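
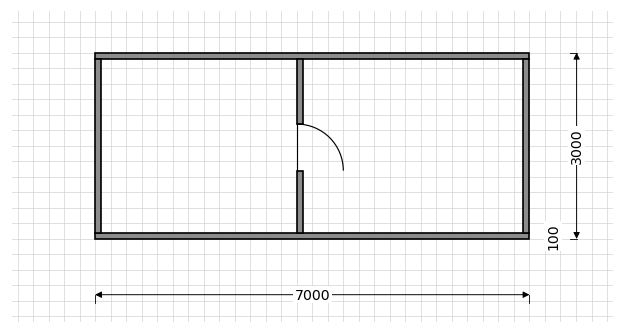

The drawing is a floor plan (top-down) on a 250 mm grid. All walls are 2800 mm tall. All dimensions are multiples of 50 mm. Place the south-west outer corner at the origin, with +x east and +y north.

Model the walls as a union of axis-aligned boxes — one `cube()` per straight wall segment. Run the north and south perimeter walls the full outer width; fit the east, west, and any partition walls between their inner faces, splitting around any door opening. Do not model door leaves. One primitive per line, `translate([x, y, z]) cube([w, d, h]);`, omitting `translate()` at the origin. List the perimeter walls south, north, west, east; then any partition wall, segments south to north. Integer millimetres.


cube([7000, 100, 2800]);
translate([0, 2900, 0]) cube([7000, 100, 2800]);
translate([0, 100, 0]) cube([100, 2800, 2800]);
translate([6900, 100, 0]) cube([100, 2800, 2800]);
translate([3250, 100, 0]) cube([100, 1000, 2800]);
translate([3250, 1850, 0]) cube([100, 1050, 2800]);


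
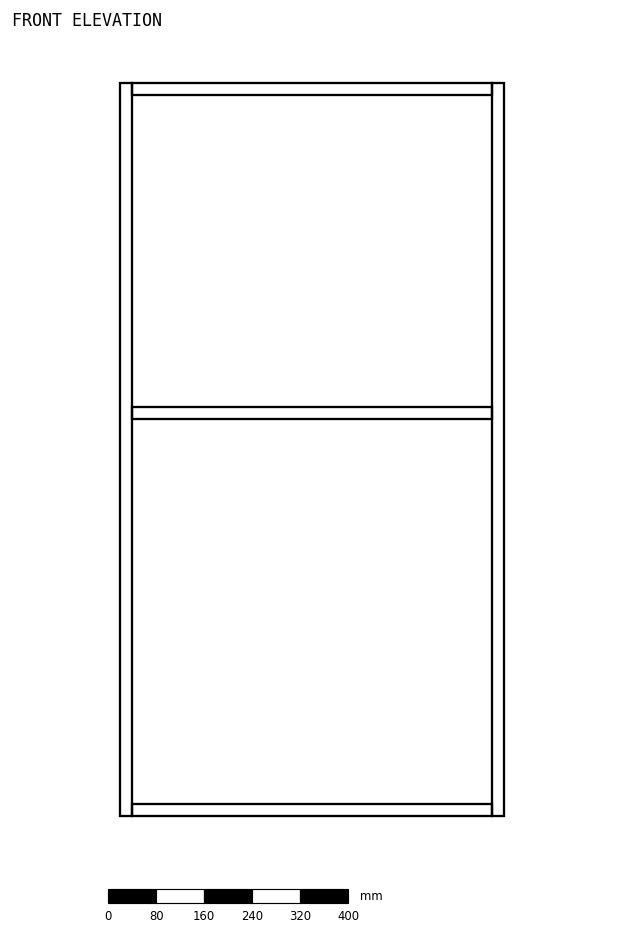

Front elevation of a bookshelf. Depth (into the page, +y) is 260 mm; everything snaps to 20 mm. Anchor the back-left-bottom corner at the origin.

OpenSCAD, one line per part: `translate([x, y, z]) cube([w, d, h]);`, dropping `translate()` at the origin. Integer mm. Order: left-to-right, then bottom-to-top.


cube([20, 260, 1220]);
translate([20, 0, 0]) cube([600, 260, 20]);
translate([20, 0, 660]) cube([600, 260, 20]);
translate([20, 0, 1200]) cube([600, 260, 20]);
translate([620, 0, 0]) cube([20, 260, 1220]);


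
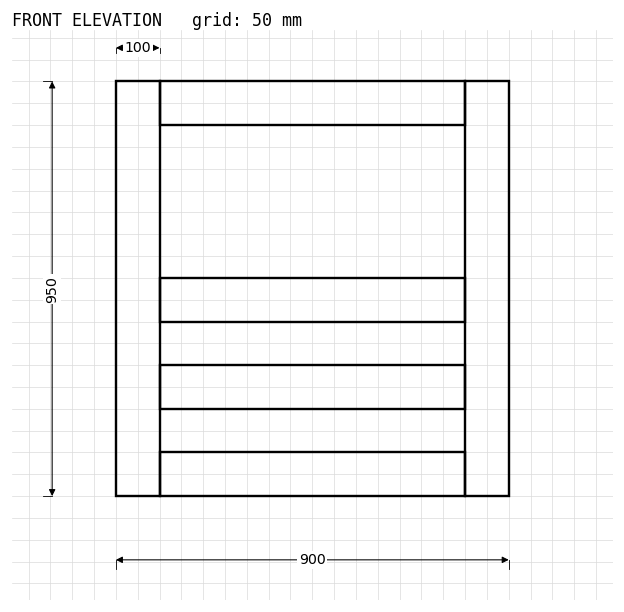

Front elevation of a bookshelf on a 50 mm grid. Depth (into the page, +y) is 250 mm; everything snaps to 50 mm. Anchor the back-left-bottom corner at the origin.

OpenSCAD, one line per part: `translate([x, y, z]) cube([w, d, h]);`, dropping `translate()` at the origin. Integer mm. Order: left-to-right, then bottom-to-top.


cube([100, 250, 950]);
translate([100, 0, 0]) cube([700, 250, 100]);
translate([100, 0, 200]) cube([700, 250, 100]);
translate([100, 0, 400]) cube([700, 250, 100]);
translate([100, 0, 850]) cube([700, 250, 100]);
translate([800, 0, 0]) cube([100, 250, 950]);


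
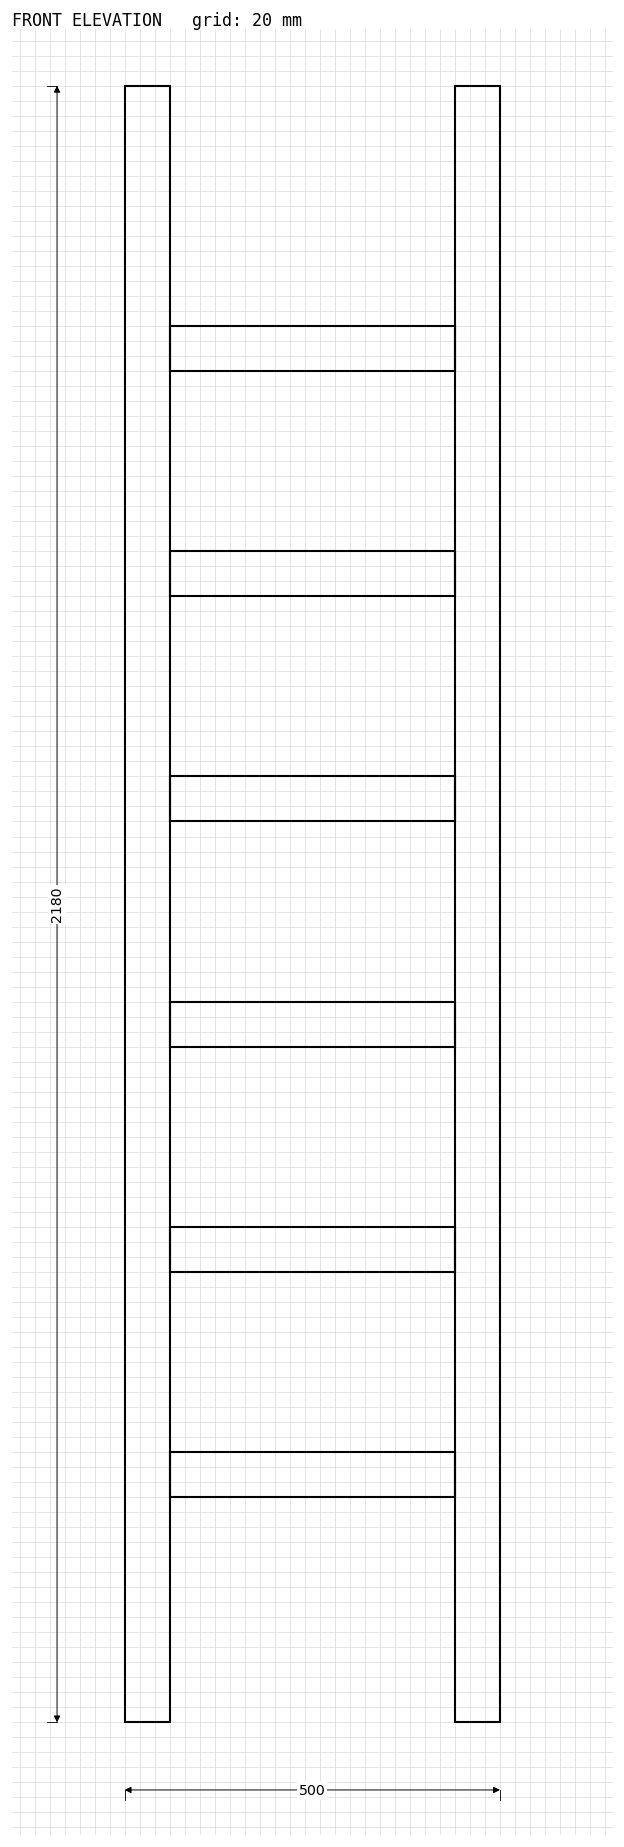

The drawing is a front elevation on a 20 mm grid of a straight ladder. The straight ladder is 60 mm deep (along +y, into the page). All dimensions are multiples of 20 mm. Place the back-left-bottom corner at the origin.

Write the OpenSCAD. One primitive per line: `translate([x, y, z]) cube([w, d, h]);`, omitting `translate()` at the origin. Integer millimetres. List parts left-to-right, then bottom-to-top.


cube([60, 60, 2180]);
translate([60, 0, 300]) cube([380, 60, 60]);
translate([60, 0, 600]) cube([380, 60, 60]);
translate([60, 0, 900]) cube([380, 60, 60]);
translate([60, 0, 1200]) cube([380, 60, 60]);
translate([60, 0, 1500]) cube([380, 60, 60]);
translate([60, 0, 1800]) cube([380, 60, 60]);
translate([440, 0, 0]) cube([60, 60, 2180]);


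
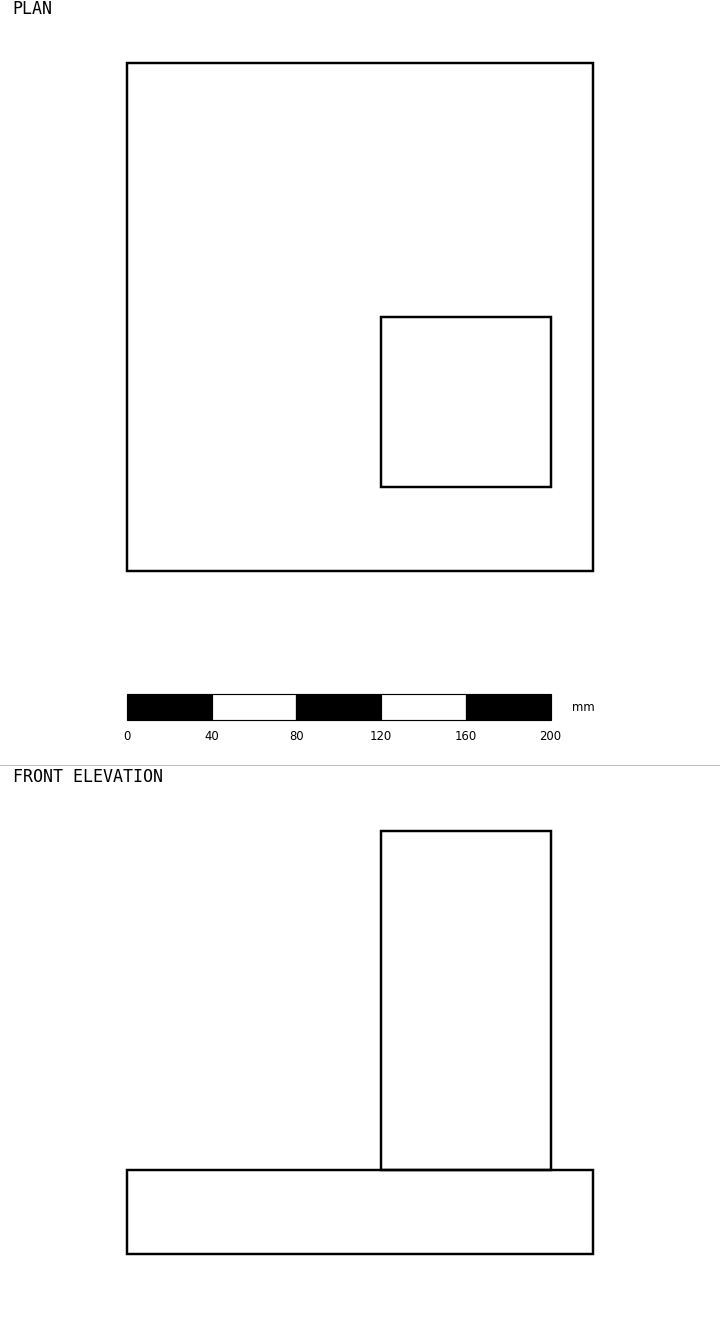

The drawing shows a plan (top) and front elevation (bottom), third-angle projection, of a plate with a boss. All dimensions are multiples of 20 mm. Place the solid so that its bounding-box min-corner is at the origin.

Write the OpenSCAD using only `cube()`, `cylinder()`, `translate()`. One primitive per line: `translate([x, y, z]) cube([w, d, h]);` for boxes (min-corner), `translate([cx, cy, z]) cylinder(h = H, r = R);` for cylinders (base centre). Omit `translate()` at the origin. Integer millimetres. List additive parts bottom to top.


cube([220, 240, 40]);
translate([120, 40, 40]) cube([80, 80, 160]);


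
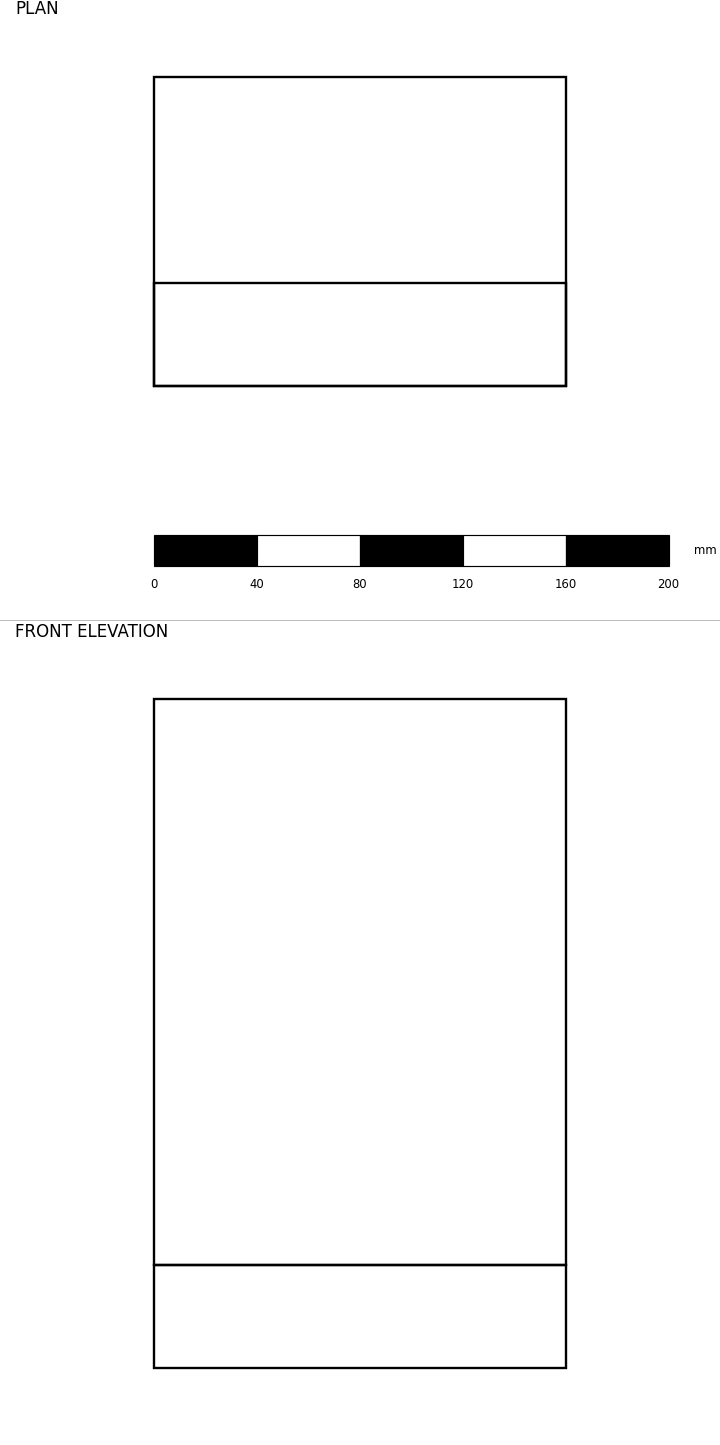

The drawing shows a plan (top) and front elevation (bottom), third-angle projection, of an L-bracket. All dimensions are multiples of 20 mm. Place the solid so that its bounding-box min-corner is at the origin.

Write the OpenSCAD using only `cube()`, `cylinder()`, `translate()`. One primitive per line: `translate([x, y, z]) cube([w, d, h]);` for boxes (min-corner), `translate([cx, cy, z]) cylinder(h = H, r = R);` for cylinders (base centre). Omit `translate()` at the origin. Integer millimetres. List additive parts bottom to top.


cube([160, 120, 40]);
translate([0, 0, 40]) cube([160, 40, 220]);


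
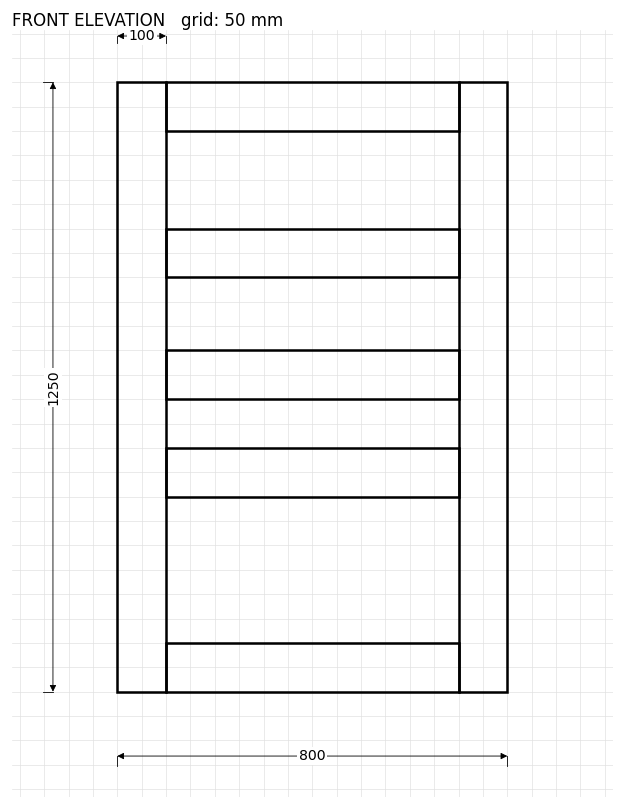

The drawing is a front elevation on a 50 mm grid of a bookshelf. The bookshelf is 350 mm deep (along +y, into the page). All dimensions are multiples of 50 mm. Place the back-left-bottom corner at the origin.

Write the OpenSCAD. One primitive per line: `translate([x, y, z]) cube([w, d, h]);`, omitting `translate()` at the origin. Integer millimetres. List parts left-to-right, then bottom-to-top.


cube([100, 350, 1250]);
translate([100, 0, 0]) cube([600, 350, 100]);
translate([100, 0, 400]) cube([600, 350, 100]);
translate([100, 0, 600]) cube([600, 350, 100]);
translate([100, 0, 850]) cube([600, 350, 100]);
translate([100, 0, 1150]) cube([600, 350, 100]);
translate([700, 0, 0]) cube([100, 350, 1250]);


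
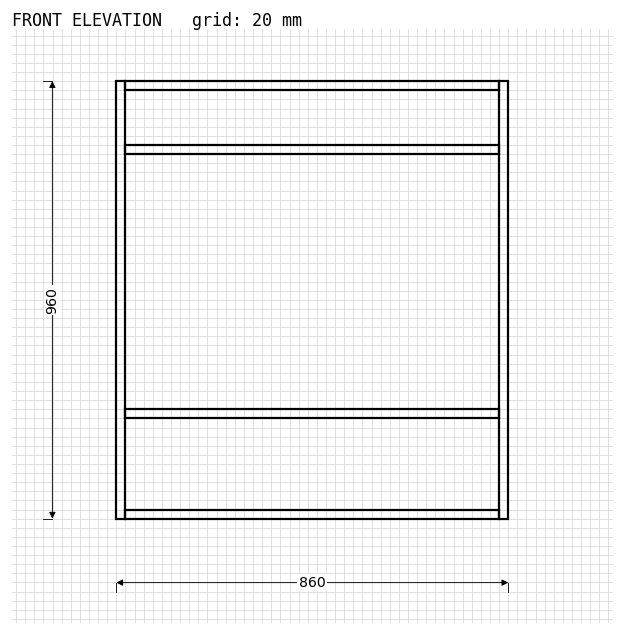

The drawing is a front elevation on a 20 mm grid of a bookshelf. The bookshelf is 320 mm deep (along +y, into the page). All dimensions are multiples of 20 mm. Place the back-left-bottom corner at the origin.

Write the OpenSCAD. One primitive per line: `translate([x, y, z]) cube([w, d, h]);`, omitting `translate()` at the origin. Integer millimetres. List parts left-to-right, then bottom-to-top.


cube([20, 320, 960]);
translate([20, 0, 0]) cube([820, 320, 20]);
translate([20, 0, 220]) cube([820, 320, 20]);
translate([20, 0, 800]) cube([820, 320, 20]);
translate([20, 0, 940]) cube([820, 320, 20]);
translate([840, 0, 0]) cube([20, 320, 960]);


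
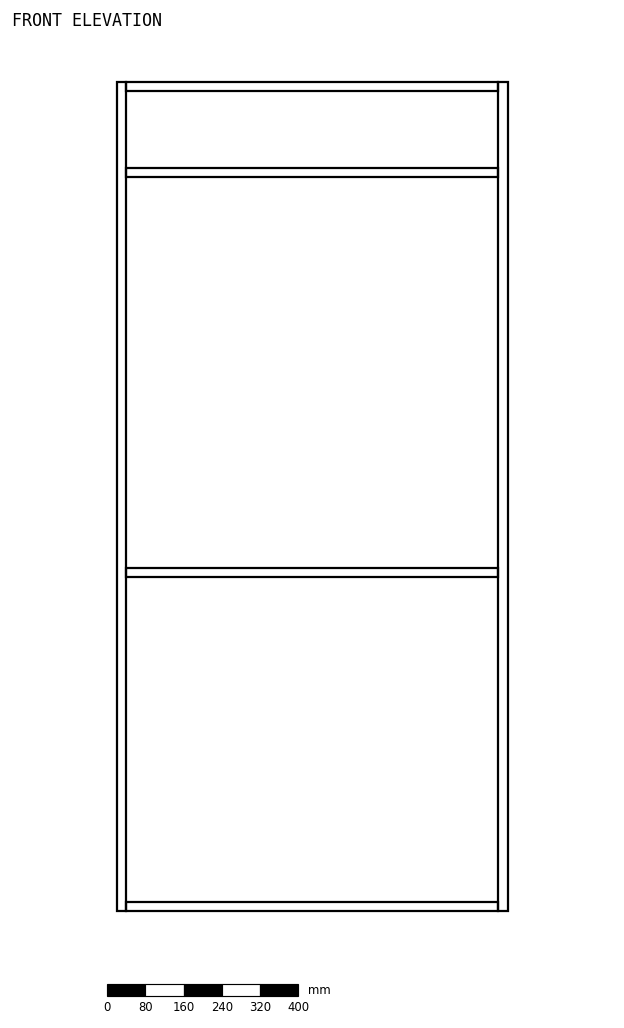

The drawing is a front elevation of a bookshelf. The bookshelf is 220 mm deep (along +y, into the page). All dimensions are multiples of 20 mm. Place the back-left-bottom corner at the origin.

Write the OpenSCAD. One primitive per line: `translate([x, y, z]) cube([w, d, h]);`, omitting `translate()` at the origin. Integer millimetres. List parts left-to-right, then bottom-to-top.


cube([20, 220, 1740]);
translate([20, 0, 0]) cube([780, 220, 20]);
translate([20, 0, 700]) cube([780, 220, 20]);
translate([20, 0, 1540]) cube([780, 220, 20]);
translate([20, 0, 1720]) cube([780, 220, 20]);
translate([800, 0, 0]) cube([20, 220, 1740]);


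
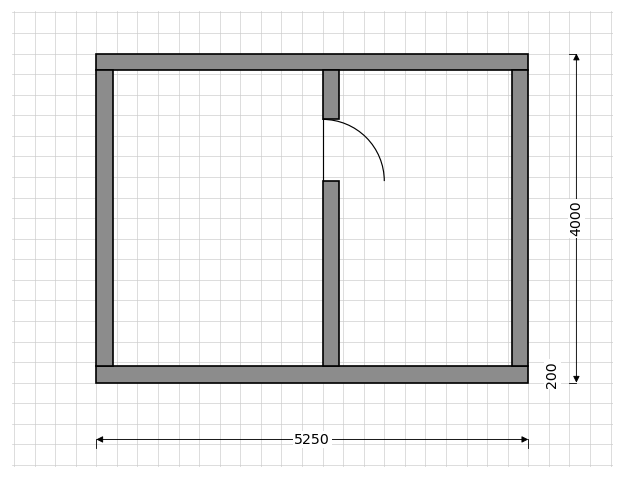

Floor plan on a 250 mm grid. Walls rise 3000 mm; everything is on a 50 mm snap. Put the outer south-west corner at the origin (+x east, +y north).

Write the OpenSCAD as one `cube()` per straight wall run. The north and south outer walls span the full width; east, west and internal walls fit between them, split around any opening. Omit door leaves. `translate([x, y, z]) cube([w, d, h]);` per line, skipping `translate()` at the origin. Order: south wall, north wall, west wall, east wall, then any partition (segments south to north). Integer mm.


cube([5250, 200, 3000]);
translate([0, 3800, 0]) cube([5250, 200, 3000]);
translate([0, 200, 0]) cube([200, 3600, 3000]);
translate([5050, 200, 0]) cube([200, 3600, 3000]);
translate([2750, 200, 0]) cube([200, 2250, 3000]);
translate([2750, 3200, 0]) cube([200, 600, 3000]);


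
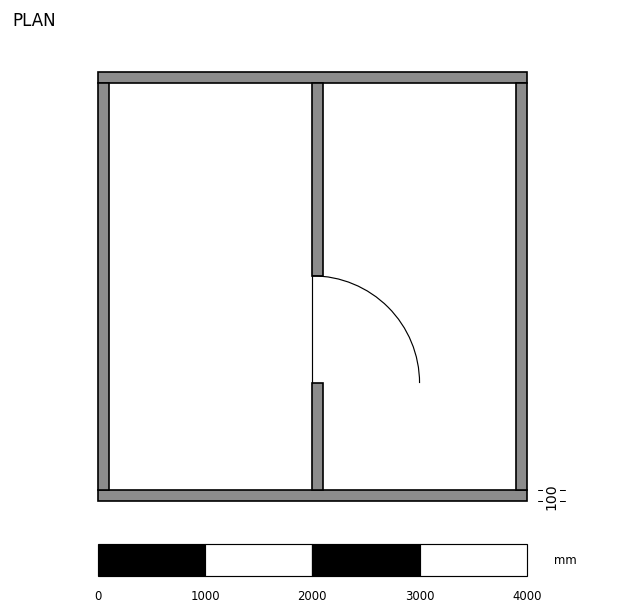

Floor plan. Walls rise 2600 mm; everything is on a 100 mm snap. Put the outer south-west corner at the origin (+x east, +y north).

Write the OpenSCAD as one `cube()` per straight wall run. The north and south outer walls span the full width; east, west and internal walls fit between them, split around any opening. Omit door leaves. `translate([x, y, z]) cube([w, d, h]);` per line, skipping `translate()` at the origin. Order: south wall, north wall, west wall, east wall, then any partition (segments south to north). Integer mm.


cube([4000, 100, 2600]);
translate([0, 3900, 0]) cube([4000, 100, 2600]);
translate([0, 100, 0]) cube([100, 3800, 2600]);
translate([3900, 100, 0]) cube([100, 3800, 2600]);
translate([2000, 100, 0]) cube([100, 1000, 2600]);
translate([2000, 2100, 0]) cube([100, 1800, 2600]);


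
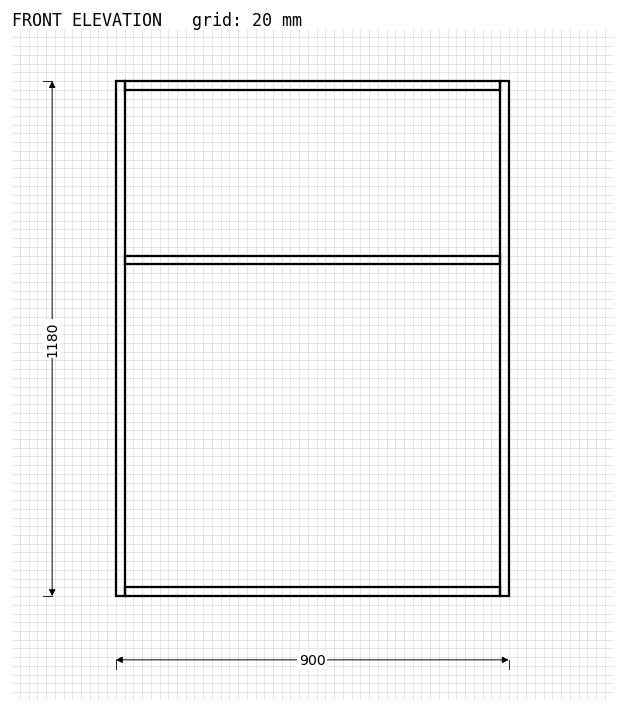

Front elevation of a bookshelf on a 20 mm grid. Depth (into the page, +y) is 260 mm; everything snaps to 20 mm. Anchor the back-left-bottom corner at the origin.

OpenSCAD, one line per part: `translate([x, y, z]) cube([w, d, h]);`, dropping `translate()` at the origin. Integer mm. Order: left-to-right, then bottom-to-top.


cube([20, 260, 1180]);
translate([20, 0, 0]) cube([860, 260, 20]);
translate([20, 0, 760]) cube([860, 260, 20]);
translate([20, 0, 1160]) cube([860, 260, 20]);
translate([880, 0, 0]) cube([20, 260, 1180]);


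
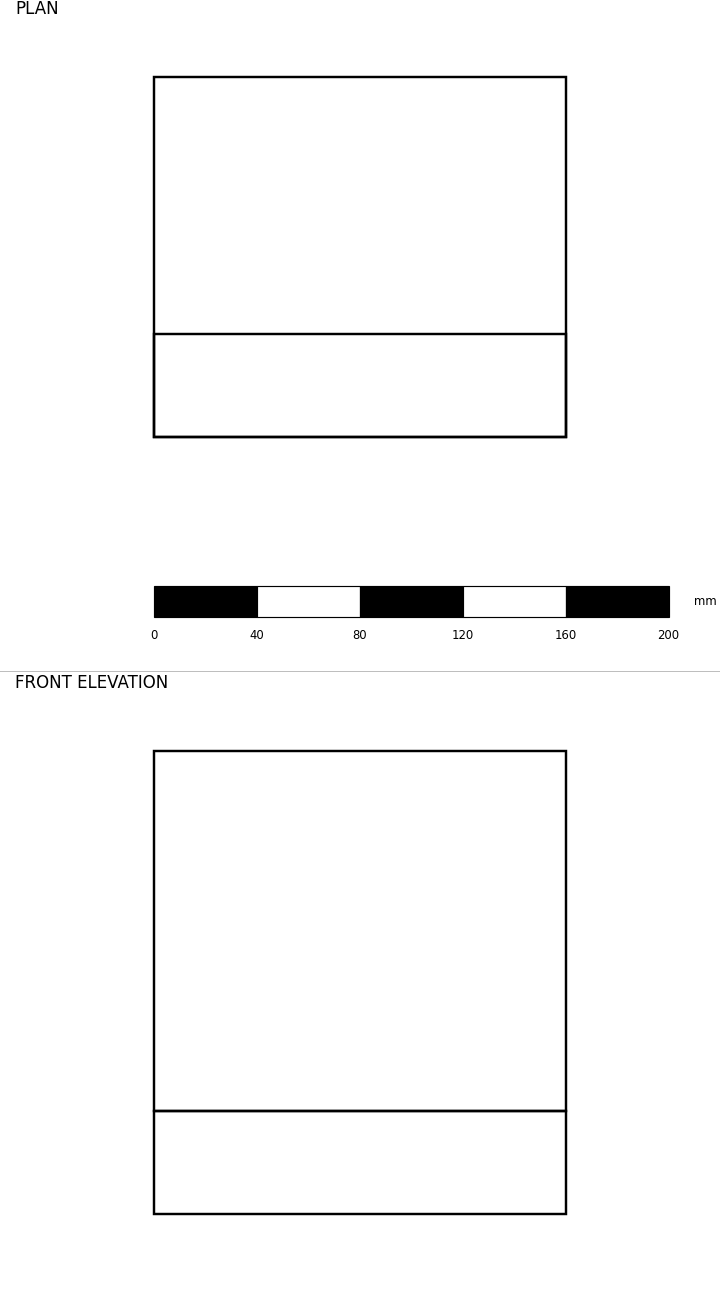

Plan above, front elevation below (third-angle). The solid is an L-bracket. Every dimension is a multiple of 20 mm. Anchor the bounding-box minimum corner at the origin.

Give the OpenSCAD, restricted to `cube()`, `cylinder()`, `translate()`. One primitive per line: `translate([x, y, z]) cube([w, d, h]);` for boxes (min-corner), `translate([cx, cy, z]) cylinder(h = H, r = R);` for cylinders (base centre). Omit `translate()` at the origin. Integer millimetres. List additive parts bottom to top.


cube([160, 140, 40]);
translate([0, 0, 40]) cube([160, 40, 140]);


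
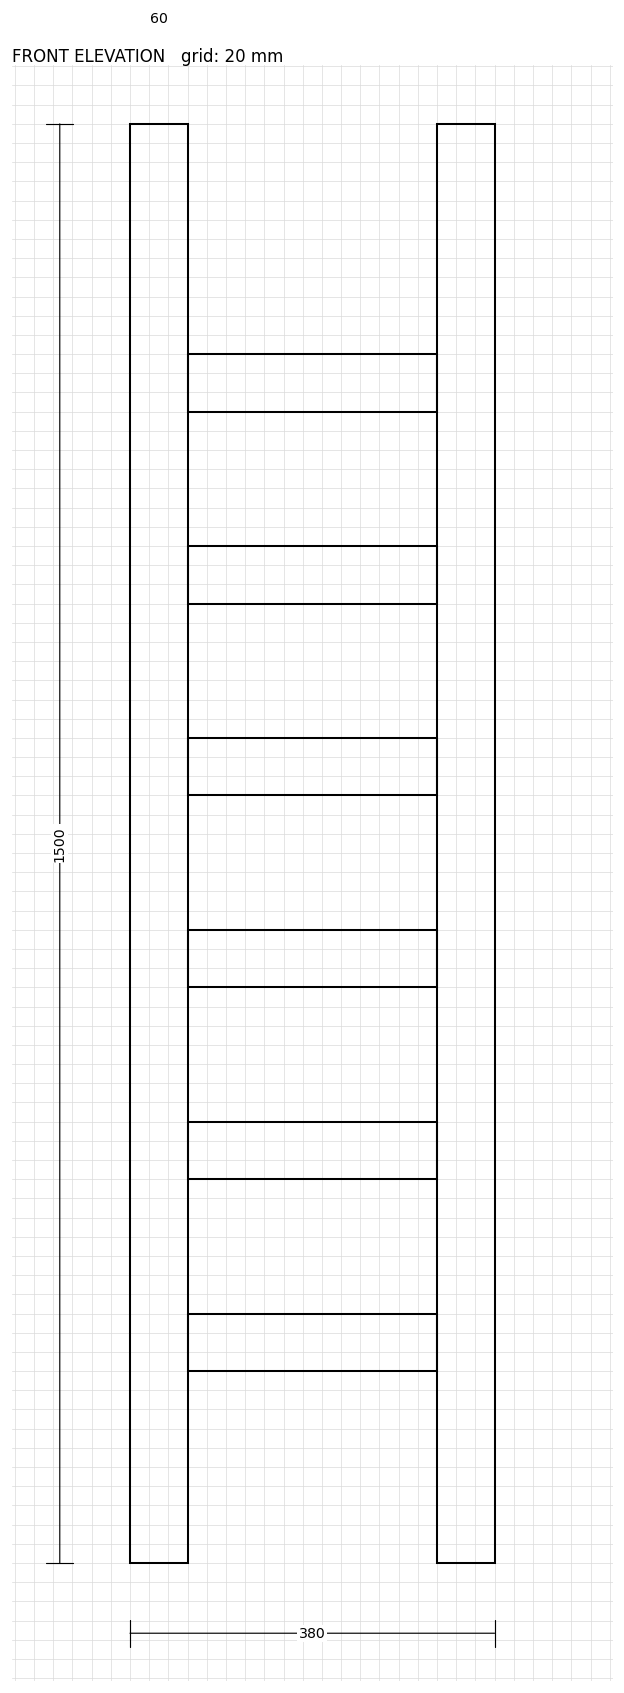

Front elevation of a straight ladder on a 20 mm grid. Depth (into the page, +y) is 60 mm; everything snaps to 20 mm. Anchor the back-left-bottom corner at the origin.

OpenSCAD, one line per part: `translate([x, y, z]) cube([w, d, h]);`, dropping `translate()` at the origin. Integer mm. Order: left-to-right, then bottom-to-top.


cube([60, 60, 1500]);
translate([60, 0, 200]) cube([260, 60, 60]);
translate([60, 0, 400]) cube([260, 60, 60]);
translate([60, 0, 600]) cube([260, 60, 60]);
translate([60, 0, 800]) cube([260, 60, 60]);
translate([60, 0, 1000]) cube([260, 60, 60]);
translate([60, 0, 1200]) cube([260, 60, 60]);
translate([320, 0, 0]) cube([60, 60, 1500]);


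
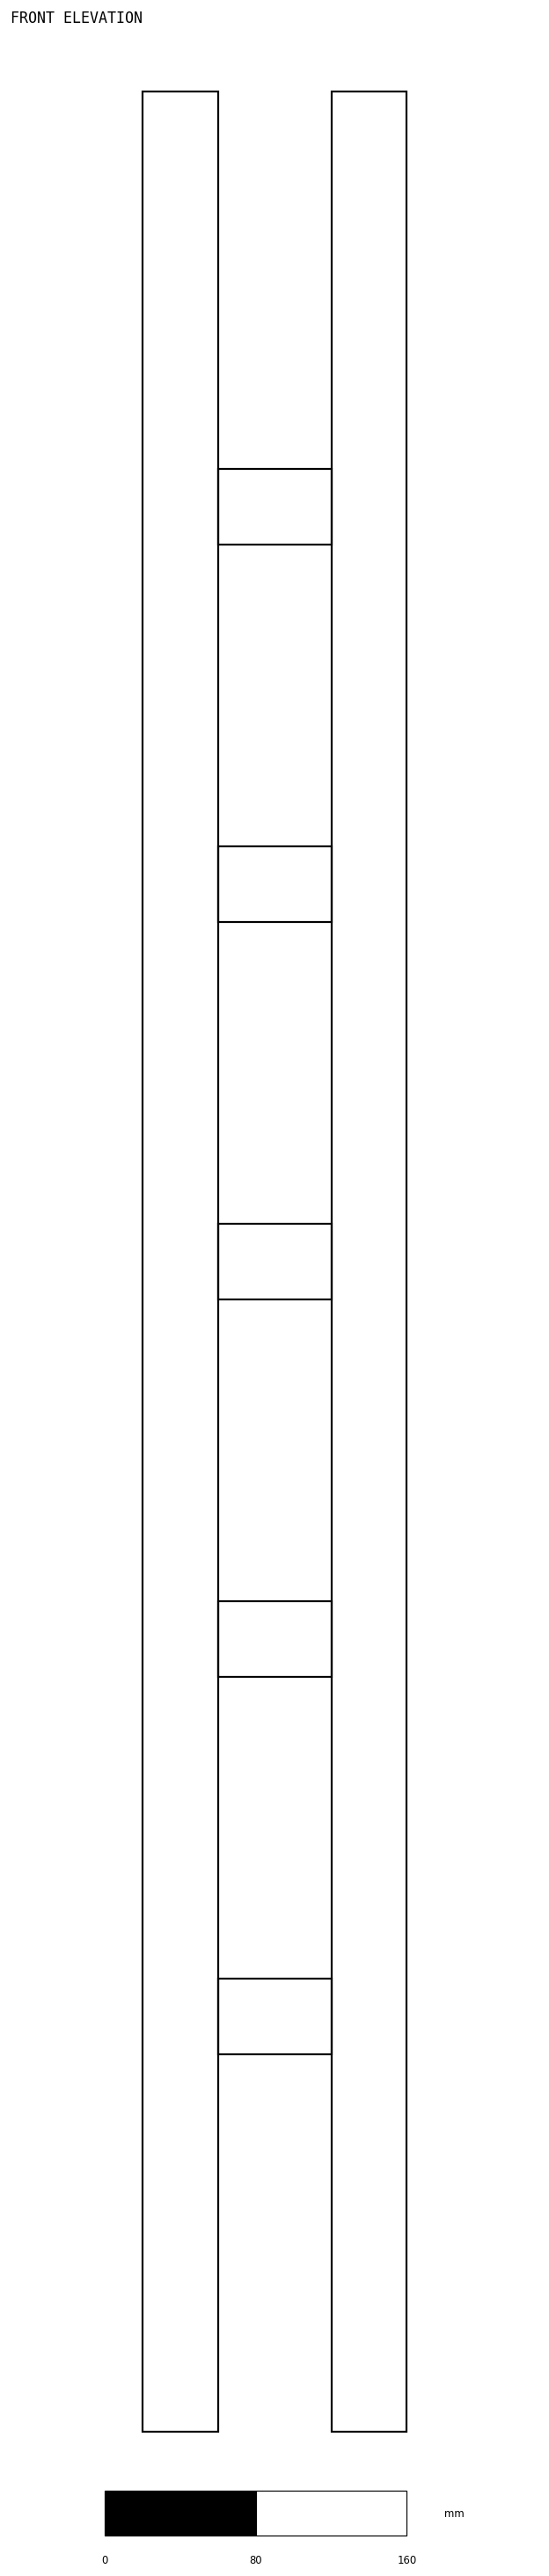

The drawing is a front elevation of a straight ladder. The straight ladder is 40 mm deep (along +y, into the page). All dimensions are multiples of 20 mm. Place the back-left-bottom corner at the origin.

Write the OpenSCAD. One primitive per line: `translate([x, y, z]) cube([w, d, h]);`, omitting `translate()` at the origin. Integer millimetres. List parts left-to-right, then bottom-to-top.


cube([40, 40, 1240]);
translate([40, 0, 200]) cube([60, 40, 40]);
translate([40, 0, 400]) cube([60, 40, 40]);
translate([40, 0, 600]) cube([60, 40, 40]);
translate([40, 0, 800]) cube([60, 40, 40]);
translate([40, 0, 1000]) cube([60, 40, 40]);
translate([100, 0, 0]) cube([40, 40, 1240]);


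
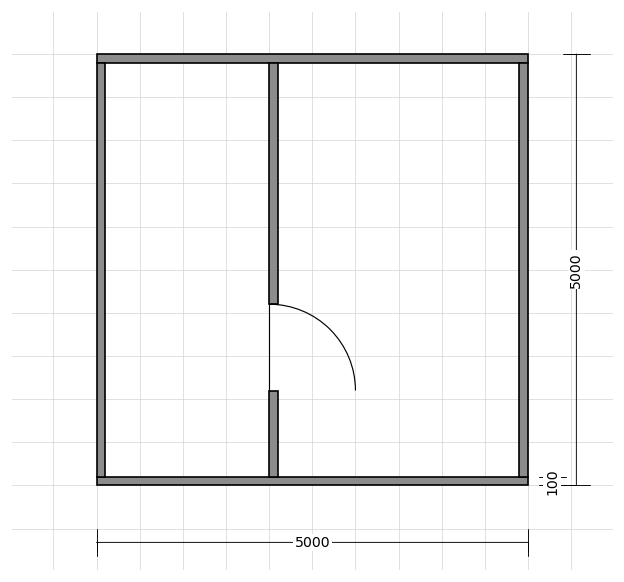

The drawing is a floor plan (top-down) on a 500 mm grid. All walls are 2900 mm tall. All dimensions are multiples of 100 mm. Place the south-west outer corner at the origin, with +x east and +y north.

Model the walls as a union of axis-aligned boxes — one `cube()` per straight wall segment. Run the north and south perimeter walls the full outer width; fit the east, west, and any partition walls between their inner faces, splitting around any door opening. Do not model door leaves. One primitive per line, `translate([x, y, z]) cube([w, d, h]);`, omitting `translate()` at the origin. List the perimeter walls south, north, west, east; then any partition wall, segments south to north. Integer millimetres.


cube([5000, 100, 2900]);
translate([0, 4900, 0]) cube([5000, 100, 2900]);
translate([0, 100, 0]) cube([100, 4800, 2900]);
translate([4900, 100, 0]) cube([100, 4800, 2900]);
translate([2000, 100, 0]) cube([100, 1000, 2900]);
translate([2000, 2100, 0]) cube([100, 2800, 2900]);


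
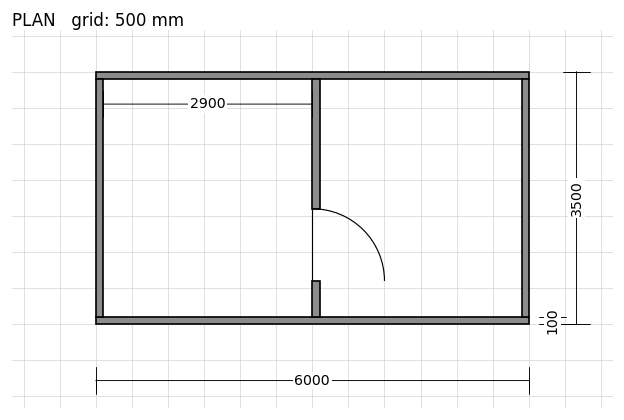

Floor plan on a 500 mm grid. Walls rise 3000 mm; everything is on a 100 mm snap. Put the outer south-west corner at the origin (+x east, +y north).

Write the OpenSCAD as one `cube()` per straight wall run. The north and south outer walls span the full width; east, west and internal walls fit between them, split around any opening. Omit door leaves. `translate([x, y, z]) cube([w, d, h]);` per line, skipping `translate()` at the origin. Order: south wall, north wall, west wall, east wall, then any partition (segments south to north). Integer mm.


cube([6000, 100, 3000]);
translate([0, 3400, 0]) cube([6000, 100, 3000]);
translate([0, 100, 0]) cube([100, 3300, 3000]);
translate([5900, 100, 0]) cube([100, 3300, 3000]);
translate([3000, 100, 0]) cube([100, 500, 3000]);
translate([3000, 1600, 0]) cube([100, 1800, 3000]);


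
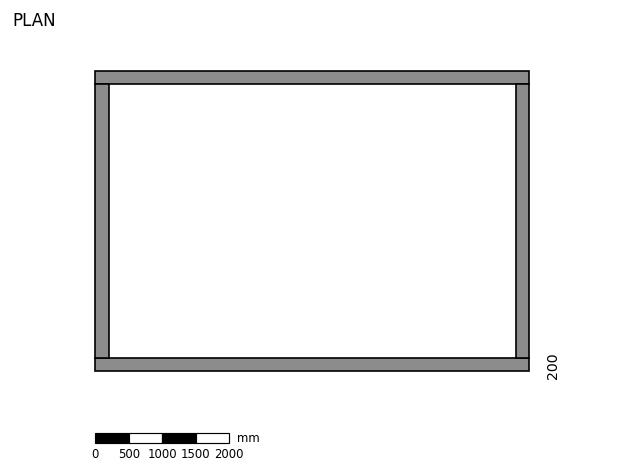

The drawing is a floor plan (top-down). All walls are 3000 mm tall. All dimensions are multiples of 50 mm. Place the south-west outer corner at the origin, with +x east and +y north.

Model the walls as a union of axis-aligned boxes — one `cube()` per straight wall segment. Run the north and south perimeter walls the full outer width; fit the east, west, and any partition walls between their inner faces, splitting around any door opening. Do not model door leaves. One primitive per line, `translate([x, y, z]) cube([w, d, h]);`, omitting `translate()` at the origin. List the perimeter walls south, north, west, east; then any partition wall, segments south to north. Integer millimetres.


cube([6500, 200, 3000]);
translate([0, 4300, 0]) cube([6500, 200, 3000]);
translate([0, 200, 0]) cube([200, 4100, 3000]);
translate([6300, 200, 0]) cube([200, 4100, 3000]);


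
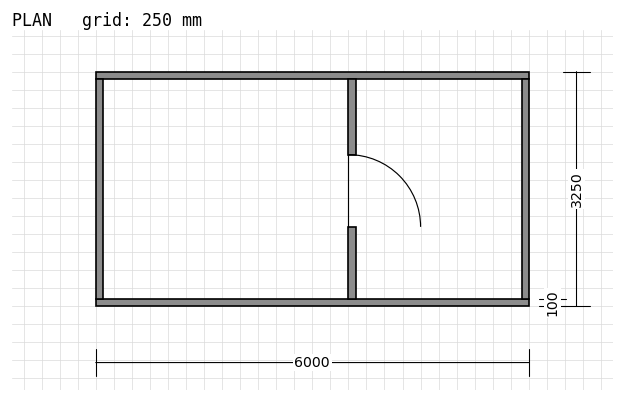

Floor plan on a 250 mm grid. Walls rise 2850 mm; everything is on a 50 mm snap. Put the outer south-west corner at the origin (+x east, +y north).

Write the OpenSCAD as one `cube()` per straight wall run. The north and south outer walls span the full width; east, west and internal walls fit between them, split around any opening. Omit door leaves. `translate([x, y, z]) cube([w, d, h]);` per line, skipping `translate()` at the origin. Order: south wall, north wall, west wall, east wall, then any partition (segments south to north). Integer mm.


cube([6000, 100, 2850]);
translate([0, 3150, 0]) cube([6000, 100, 2850]);
translate([0, 100, 0]) cube([100, 3050, 2850]);
translate([5900, 100, 0]) cube([100, 3050, 2850]);
translate([3500, 100, 0]) cube([100, 1000, 2850]);
translate([3500, 2100, 0]) cube([100, 1050, 2850]);


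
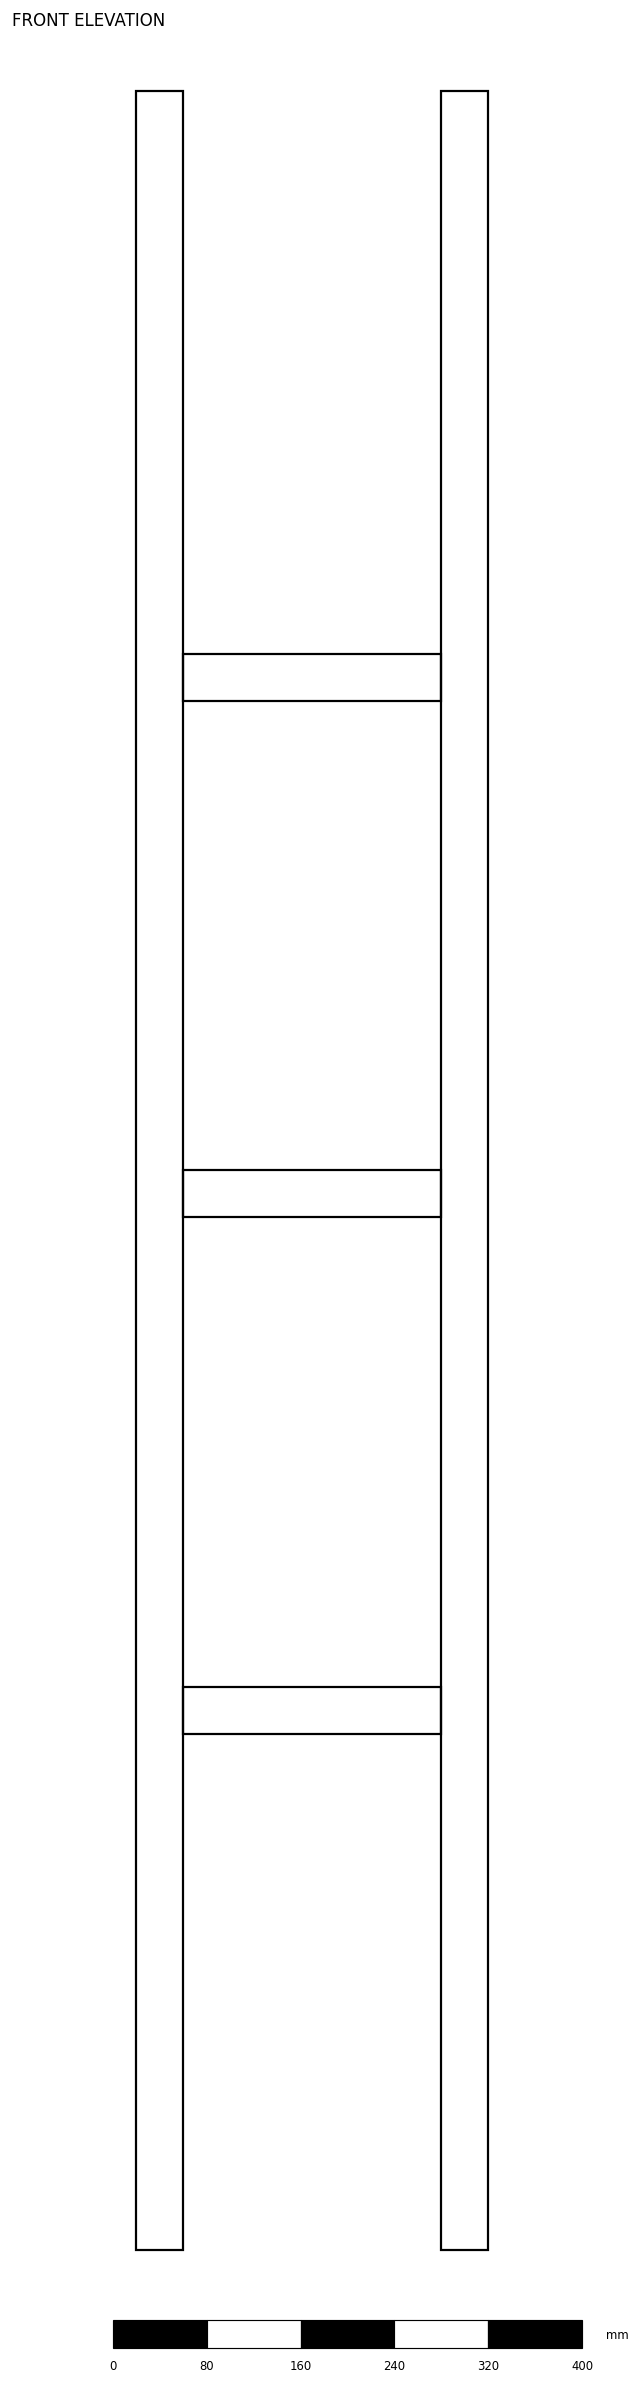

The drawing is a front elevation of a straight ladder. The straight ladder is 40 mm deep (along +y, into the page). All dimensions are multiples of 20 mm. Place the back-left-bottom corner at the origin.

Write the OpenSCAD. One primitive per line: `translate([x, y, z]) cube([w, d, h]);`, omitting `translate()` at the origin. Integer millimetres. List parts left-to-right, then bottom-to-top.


cube([40, 40, 1840]);
translate([40, 0, 440]) cube([220, 40, 40]);
translate([40, 0, 880]) cube([220, 40, 40]);
translate([40, 0, 1320]) cube([220, 40, 40]);
translate([260, 0, 0]) cube([40, 40, 1840]);


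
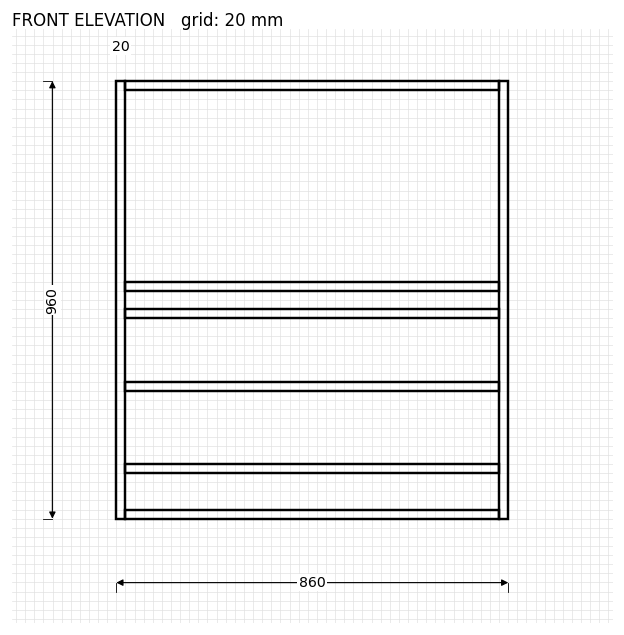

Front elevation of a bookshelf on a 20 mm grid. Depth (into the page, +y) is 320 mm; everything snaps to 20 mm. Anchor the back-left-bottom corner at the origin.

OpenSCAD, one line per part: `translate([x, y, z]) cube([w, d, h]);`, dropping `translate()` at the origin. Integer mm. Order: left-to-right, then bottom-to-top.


cube([20, 320, 960]);
translate([20, 0, 0]) cube([820, 320, 20]);
translate([20, 0, 100]) cube([820, 320, 20]);
translate([20, 0, 280]) cube([820, 320, 20]);
translate([20, 0, 440]) cube([820, 320, 20]);
translate([20, 0, 500]) cube([820, 320, 20]);
translate([20, 0, 940]) cube([820, 320, 20]);
translate([840, 0, 0]) cube([20, 320, 960]);


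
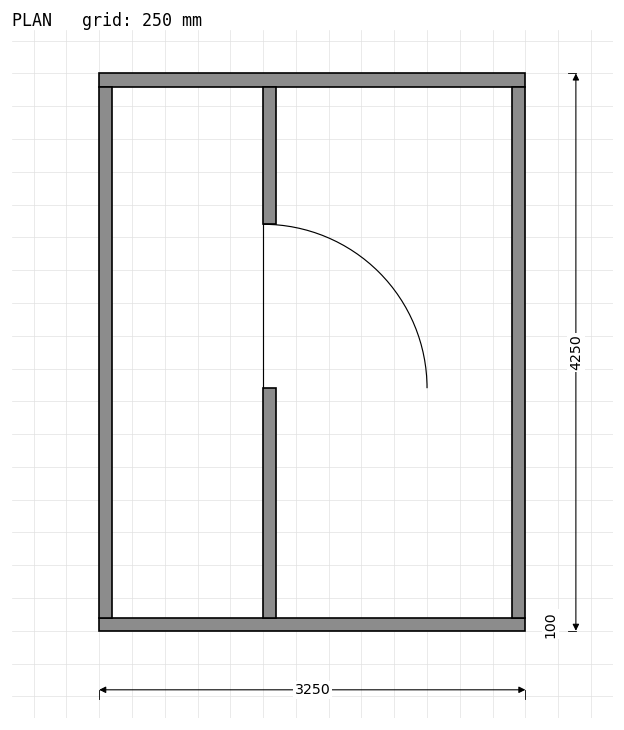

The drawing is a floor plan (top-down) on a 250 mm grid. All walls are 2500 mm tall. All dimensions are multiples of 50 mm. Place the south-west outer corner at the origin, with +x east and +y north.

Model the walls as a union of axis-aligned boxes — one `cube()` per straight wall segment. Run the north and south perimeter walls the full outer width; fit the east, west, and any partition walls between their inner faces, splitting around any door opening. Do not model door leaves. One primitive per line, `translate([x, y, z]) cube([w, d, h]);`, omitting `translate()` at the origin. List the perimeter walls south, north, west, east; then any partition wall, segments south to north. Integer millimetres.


cube([3250, 100, 2500]);
translate([0, 4150, 0]) cube([3250, 100, 2500]);
translate([0, 100, 0]) cube([100, 4050, 2500]);
translate([3150, 100, 0]) cube([100, 4050, 2500]);
translate([1250, 100, 0]) cube([100, 1750, 2500]);
translate([1250, 3100, 0]) cube([100, 1050, 2500]);


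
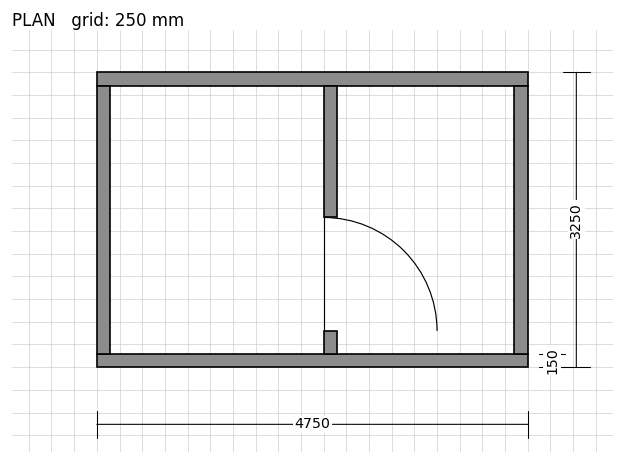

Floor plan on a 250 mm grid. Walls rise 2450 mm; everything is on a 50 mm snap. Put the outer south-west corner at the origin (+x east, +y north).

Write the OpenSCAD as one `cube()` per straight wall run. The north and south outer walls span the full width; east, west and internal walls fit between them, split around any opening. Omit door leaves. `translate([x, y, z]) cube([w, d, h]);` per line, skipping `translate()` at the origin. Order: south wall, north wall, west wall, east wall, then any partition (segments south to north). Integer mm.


cube([4750, 150, 2450]);
translate([0, 3100, 0]) cube([4750, 150, 2450]);
translate([0, 150, 0]) cube([150, 2950, 2450]);
translate([4600, 150, 0]) cube([150, 2950, 2450]);
translate([2500, 150, 0]) cube([150, 250, 2450]);
translate([2500, 1650, 0]) cube([150, 1450, 2450]);


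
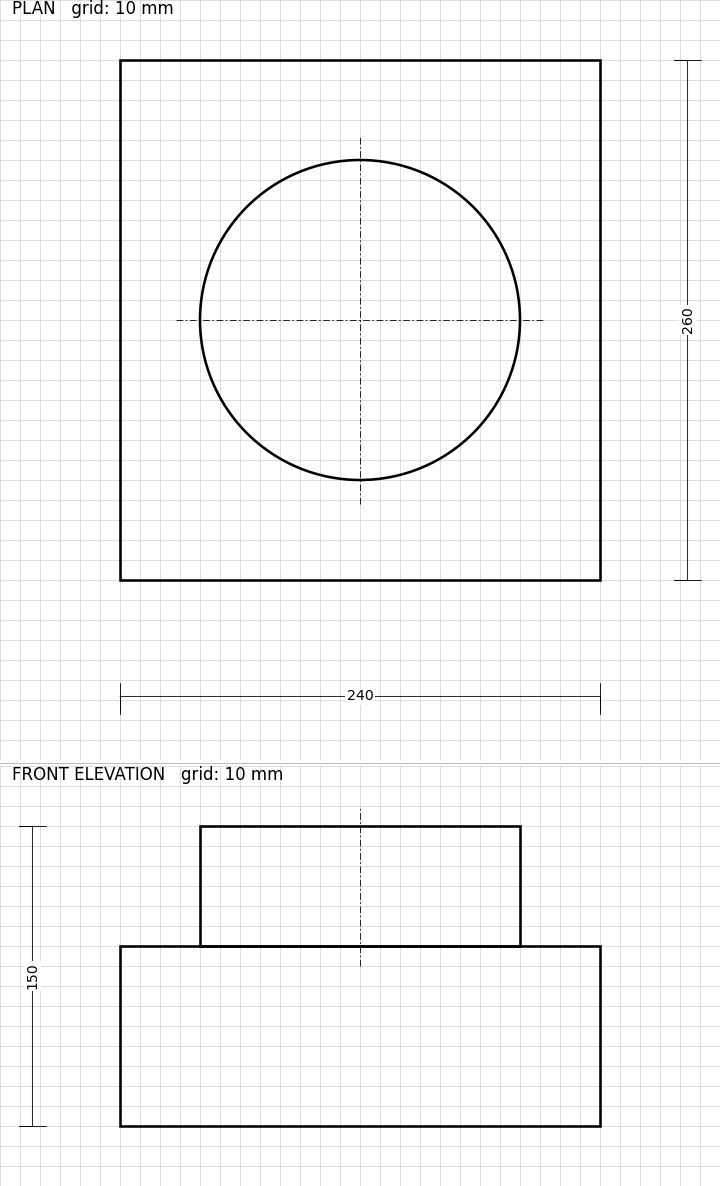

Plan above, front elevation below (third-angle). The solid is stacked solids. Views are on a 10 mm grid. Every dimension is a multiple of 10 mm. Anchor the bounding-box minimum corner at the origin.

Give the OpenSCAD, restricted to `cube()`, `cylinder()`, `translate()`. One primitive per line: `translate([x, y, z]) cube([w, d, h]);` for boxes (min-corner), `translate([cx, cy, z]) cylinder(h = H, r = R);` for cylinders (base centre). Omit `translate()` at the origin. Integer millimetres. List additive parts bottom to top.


cube([240, 260, 90]);
translate([120, 130, 90]) cylinder(h = 60, r = 80);


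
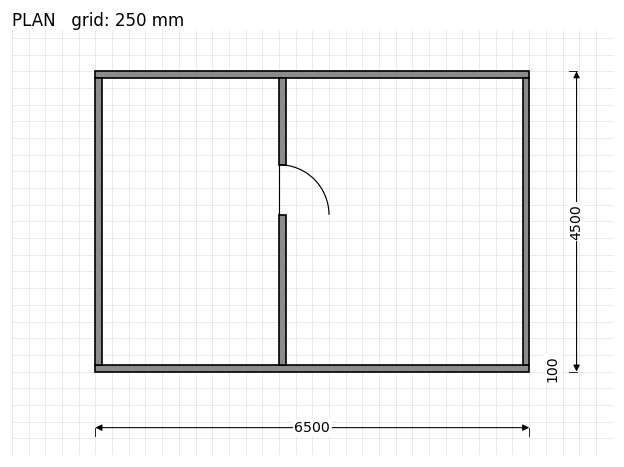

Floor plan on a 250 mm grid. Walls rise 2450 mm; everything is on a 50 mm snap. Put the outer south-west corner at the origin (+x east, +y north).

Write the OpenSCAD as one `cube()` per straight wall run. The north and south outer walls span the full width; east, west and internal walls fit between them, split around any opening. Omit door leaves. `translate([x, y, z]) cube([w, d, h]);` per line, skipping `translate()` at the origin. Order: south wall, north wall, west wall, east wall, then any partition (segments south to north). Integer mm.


cube([6500, 100, 2450]);
translate([0, 4400, 0]) cube([6500, 100, 2450]);
translate([0, 100, 0]) cube([100, 4300, 2450]);
translate([6400, 100, 0]) cube([100, 4300, 2450]);
translate([2750, 100, 0]) cube([100, 2250, 2450]);
translate([2750, 3100, 0]) cube([100, 1300, 2450]);


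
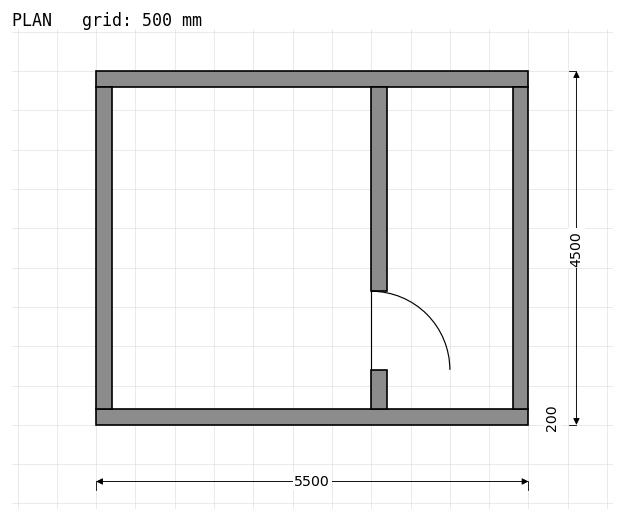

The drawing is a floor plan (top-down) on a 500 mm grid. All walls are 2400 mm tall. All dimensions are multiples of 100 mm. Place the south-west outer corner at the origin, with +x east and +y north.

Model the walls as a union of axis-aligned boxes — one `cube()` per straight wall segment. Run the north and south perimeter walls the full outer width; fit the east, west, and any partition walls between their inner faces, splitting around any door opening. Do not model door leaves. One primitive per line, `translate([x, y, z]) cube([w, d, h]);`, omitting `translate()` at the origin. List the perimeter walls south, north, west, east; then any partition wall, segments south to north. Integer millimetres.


cube([5500, 200, 2400]);
translate([0, 4300, 0]) cube([5500, 200, 2400]);
translate([0, 200, 0]) cube([200, 4100, 2400]);
translate([5300, 200, 0]) cube([200, 4100, 2400]);
translate([3500, 200, 0]) cube([200, 500, 2400]);
translate([3500, 1700, 0]) cube([200, 2600, 2400]);


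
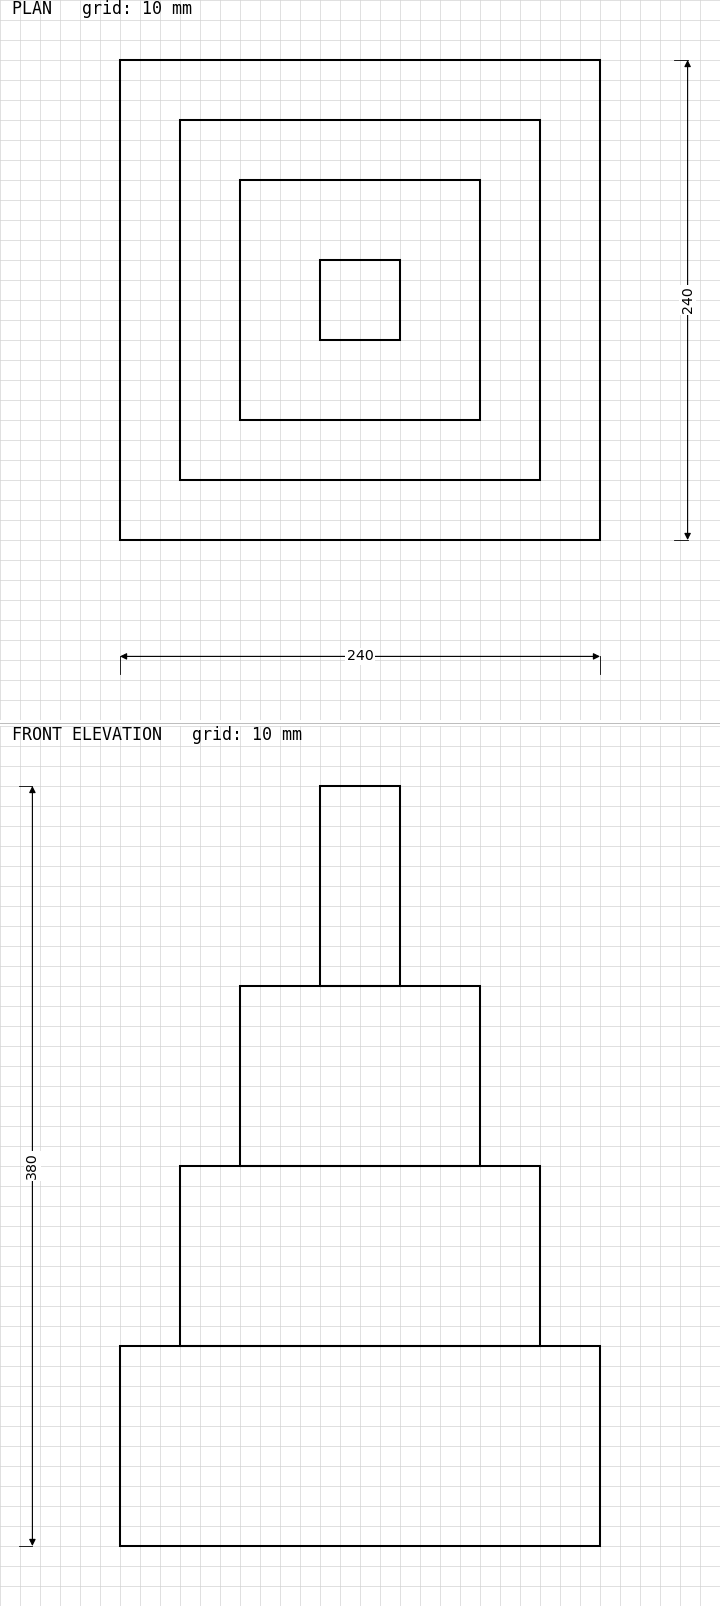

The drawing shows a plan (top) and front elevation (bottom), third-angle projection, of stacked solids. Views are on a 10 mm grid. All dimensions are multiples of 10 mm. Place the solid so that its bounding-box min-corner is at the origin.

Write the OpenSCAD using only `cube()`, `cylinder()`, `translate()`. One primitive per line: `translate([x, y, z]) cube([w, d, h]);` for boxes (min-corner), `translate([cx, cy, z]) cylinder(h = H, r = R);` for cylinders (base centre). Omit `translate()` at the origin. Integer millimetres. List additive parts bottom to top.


cube([240, 240, 100]);
translate([30, 30, 100]) cube([180, 180, 90]);
translate([60, 60, 190]) cube([120, 120, 90]);
translate([100, 100, 280]) cube([40, 40, 100]);


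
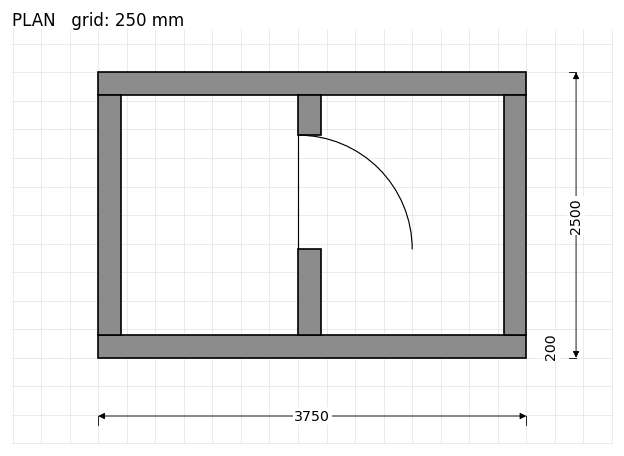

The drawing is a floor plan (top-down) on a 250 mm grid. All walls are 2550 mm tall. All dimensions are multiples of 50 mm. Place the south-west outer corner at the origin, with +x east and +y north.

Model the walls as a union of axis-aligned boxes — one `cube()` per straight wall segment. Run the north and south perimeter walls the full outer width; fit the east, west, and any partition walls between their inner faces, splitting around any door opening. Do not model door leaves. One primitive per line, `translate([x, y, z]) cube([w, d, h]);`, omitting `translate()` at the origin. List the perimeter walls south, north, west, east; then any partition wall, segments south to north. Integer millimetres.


cube([3750, 200, 2550]);
translate([0, 2300, 0]) cube([3750, 200, 2550]);
translate([0, 200, 0]) cube([200, 2100, 2550]);
translate([3550, 200, 0]) cube([200, 2100, 2550]);
translate([1750, 200, 0]) cube([200, 750, 2550]);
translate([1750, 1950, 0]) cube([200, 350, 2550]);


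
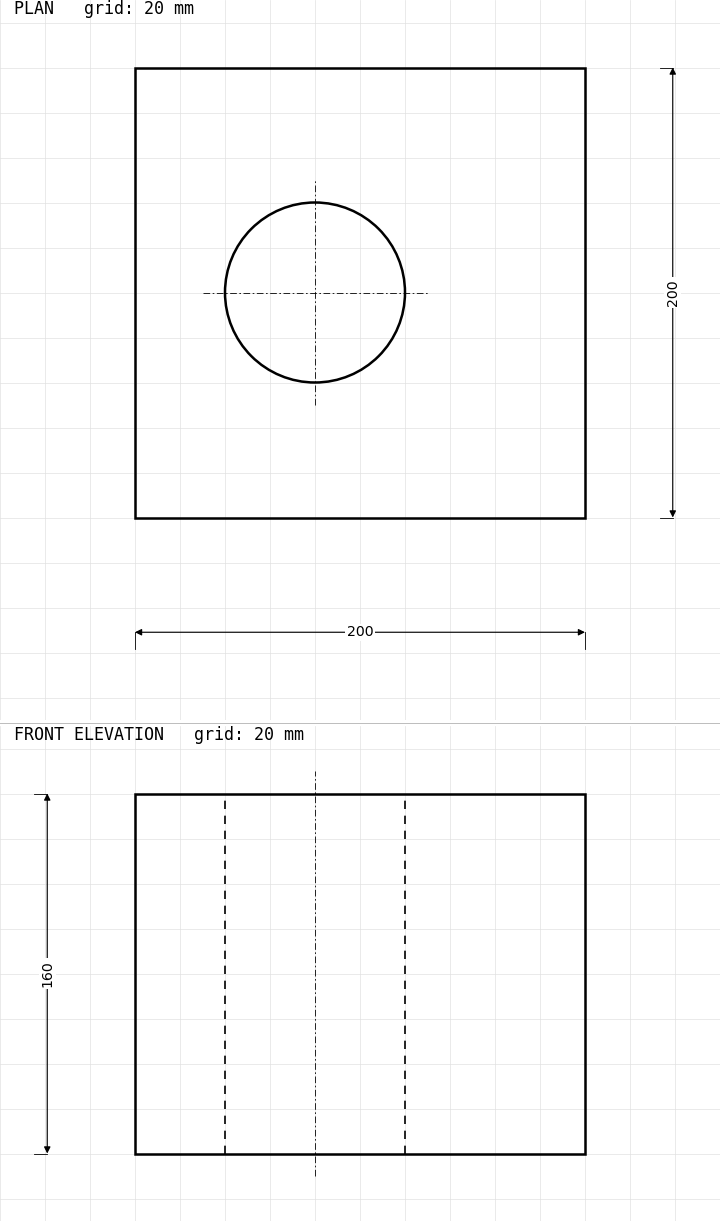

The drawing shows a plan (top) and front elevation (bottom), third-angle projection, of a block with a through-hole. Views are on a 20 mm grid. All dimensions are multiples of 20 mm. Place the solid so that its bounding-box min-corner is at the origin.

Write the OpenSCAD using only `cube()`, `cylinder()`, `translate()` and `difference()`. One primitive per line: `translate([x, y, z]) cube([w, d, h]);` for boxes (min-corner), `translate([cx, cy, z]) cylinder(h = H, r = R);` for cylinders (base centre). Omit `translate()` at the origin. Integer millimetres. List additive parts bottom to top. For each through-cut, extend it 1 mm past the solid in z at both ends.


difference() {
  cube([200, 200, 160]);
  translate([80, 100, -1]) cylinder(h = 162, r = 40);
}


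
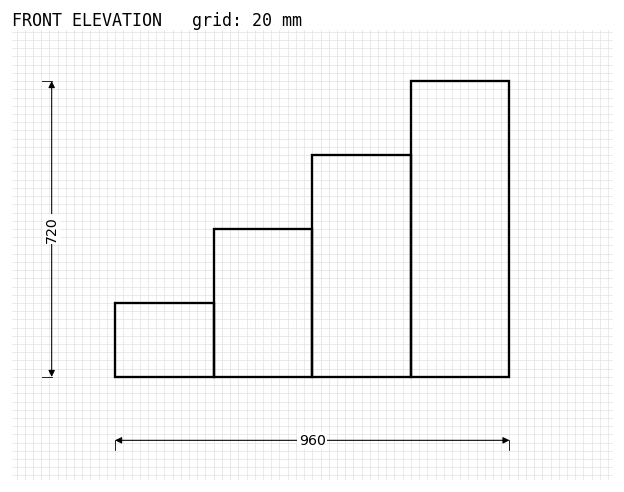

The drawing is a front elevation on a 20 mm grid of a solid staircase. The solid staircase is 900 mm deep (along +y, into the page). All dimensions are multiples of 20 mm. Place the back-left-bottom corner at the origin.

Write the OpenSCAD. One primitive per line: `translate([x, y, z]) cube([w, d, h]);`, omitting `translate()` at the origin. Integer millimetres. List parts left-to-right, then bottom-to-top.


cube([240, 900, 180]);
translate([240, 0, 0]) cube([240, 900, 360]);
translate([480, 0, 0]) cube([240, 900, 540]);
translate([720, 0, 0]) cube([240, 900, 720]);


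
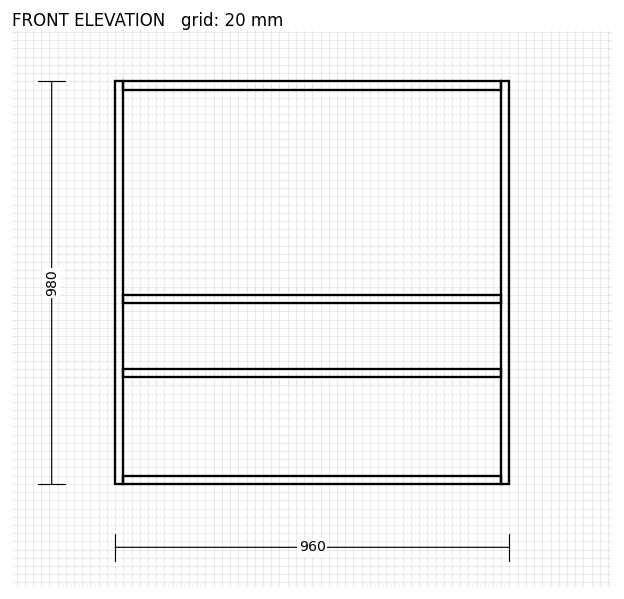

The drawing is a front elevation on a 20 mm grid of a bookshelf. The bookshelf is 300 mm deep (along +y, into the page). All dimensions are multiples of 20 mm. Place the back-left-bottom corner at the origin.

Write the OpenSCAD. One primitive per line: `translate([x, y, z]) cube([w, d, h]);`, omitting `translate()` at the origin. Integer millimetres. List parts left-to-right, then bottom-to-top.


cube([20, 300, 980]);
translate([20, 0, 0]) cube([920, 300, 20]);
translate([20, 0, 260]) cube([920, 300, 20]);
translate([20, 0, 440]) cube([920, 300, 20]);
translate([20, 0, 960]) cube([920, 300, 20]);
translate([940, 0, 0]) cube([20, 300, 980]);


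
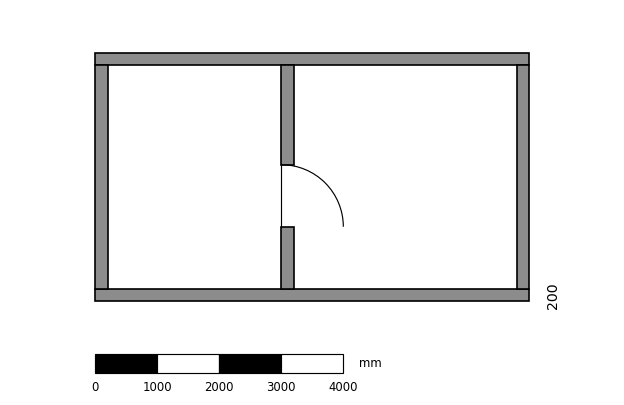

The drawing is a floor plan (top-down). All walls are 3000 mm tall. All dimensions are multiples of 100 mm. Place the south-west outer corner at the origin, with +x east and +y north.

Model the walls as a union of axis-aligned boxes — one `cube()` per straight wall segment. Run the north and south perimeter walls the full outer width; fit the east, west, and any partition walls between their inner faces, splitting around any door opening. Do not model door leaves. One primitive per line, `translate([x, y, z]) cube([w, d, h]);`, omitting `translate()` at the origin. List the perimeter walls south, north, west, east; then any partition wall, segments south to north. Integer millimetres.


cube([7000, 200, 3000]);
translate([0, 3800, 0]) cube([7000, 200, 3000]);
translate([0, 200, 0]) cube([200, 3600, 3000]);
translate([6800, 200, 0]) cube([200, 3600, 3000]);
translate([3000, 200, 0]) cube([200, 1000, 3000]);
translate([3000, 2200, 0]) cube([200, 1600, 3000]);


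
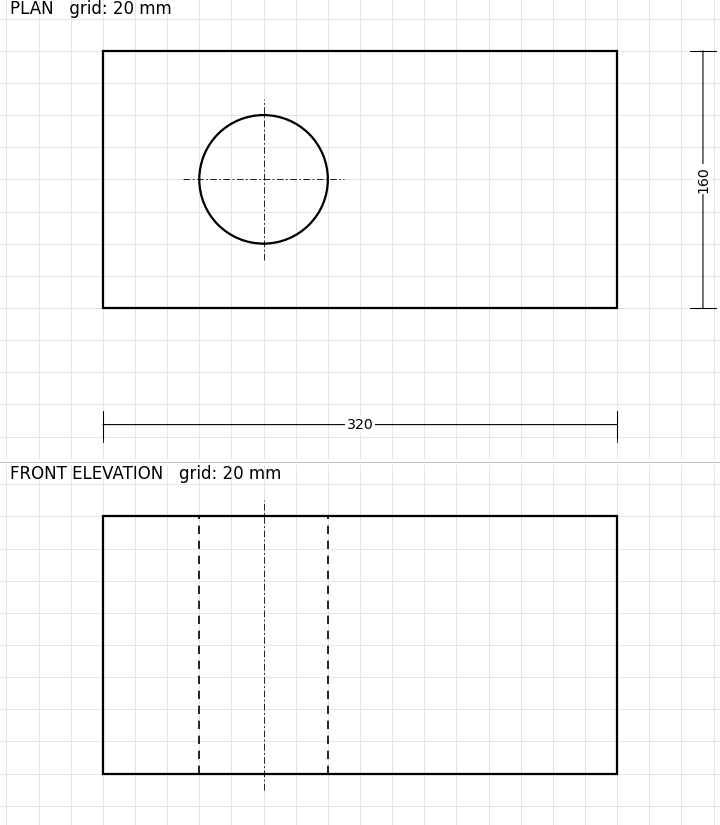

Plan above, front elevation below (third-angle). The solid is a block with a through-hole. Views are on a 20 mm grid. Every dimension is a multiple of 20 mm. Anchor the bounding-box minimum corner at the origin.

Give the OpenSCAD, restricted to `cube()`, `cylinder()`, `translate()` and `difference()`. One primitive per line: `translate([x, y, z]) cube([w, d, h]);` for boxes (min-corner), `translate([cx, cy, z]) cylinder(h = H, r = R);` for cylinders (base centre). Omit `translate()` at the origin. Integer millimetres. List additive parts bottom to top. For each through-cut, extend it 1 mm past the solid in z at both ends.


difference() {
  cube([320, 160, 160]);
  translate([100, 80, -1]) cylinder(h = 162, r = 40);
}


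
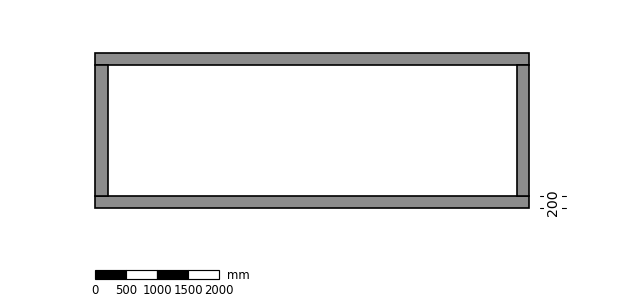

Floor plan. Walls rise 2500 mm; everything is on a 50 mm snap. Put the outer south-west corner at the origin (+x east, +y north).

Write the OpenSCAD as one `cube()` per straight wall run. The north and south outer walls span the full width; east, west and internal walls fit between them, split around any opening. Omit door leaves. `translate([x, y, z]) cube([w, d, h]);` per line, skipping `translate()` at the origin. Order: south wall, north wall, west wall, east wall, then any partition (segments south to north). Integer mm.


cube([7000, 200, 2500]);
translate([0, 2300, 0]) cube([7000, 200, 2500]);
translate([0, 200, 0]) cube([200, 2100, 2500]);
translate([6800, 200, 0]) cube([200, 2100, 2500]);


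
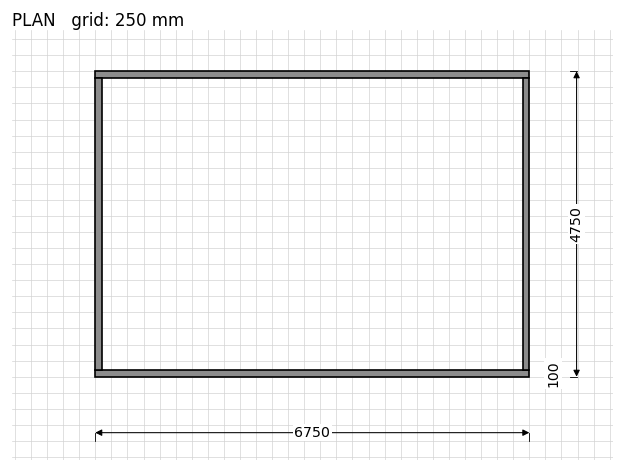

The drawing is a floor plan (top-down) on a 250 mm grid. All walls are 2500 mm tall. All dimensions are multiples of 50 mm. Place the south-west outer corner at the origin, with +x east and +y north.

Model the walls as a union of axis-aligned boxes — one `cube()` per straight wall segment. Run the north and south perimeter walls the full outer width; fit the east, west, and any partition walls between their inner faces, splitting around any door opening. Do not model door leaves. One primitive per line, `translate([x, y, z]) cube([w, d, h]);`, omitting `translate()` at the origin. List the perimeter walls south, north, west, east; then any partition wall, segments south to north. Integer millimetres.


cube([6750, 100, 2500]);
translate([0, 4650, 0]) cube([6750, 100, 2500]);
translate([0, 100, 0]) cube([100, 4550, 2500]);
translate([6650, 100, 0]) cube([100, 4550, 2500]);


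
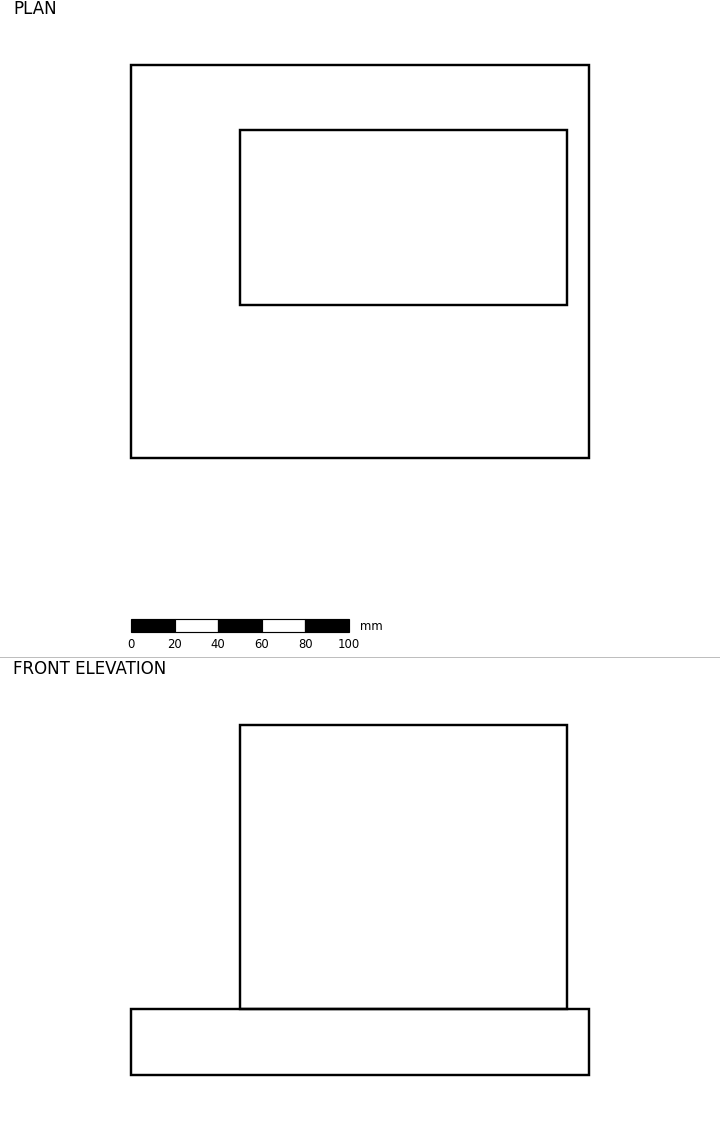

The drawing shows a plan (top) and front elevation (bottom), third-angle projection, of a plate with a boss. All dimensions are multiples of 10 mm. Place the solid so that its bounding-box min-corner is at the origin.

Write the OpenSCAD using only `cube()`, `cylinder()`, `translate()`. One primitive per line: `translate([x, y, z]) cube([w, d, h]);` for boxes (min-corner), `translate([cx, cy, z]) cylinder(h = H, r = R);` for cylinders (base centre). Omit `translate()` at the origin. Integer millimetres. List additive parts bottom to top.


cube([210, 180, 30]);
translate([50, 70, 30]) cube([150, 80, 130]);


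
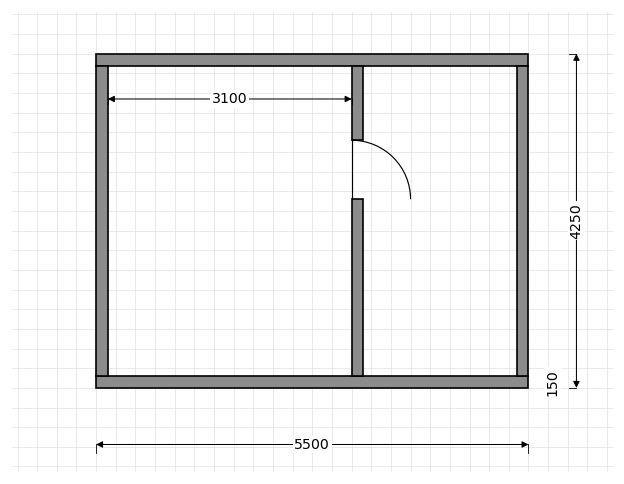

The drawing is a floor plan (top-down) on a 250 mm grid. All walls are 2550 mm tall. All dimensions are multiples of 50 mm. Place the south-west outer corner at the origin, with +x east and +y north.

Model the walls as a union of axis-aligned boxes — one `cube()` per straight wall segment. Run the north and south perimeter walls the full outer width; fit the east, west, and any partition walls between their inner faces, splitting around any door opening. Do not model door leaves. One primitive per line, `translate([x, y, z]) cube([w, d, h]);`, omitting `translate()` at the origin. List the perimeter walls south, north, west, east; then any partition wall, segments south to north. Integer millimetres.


cube([5500, 150, 2550]);
translate([0, 4100, 0]) cube([5500, 150, 2550]);
translate([0, 150, 0]) cube([150, 3950, 2550]);
translate([5350, 150, 0]) cube([150, 3950, 2550]);
translate([3250, 150, 0]) cube([150, 2250, 2550]);
translate([3250, 3150, 0]) cube([150, 950, 2550]);
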